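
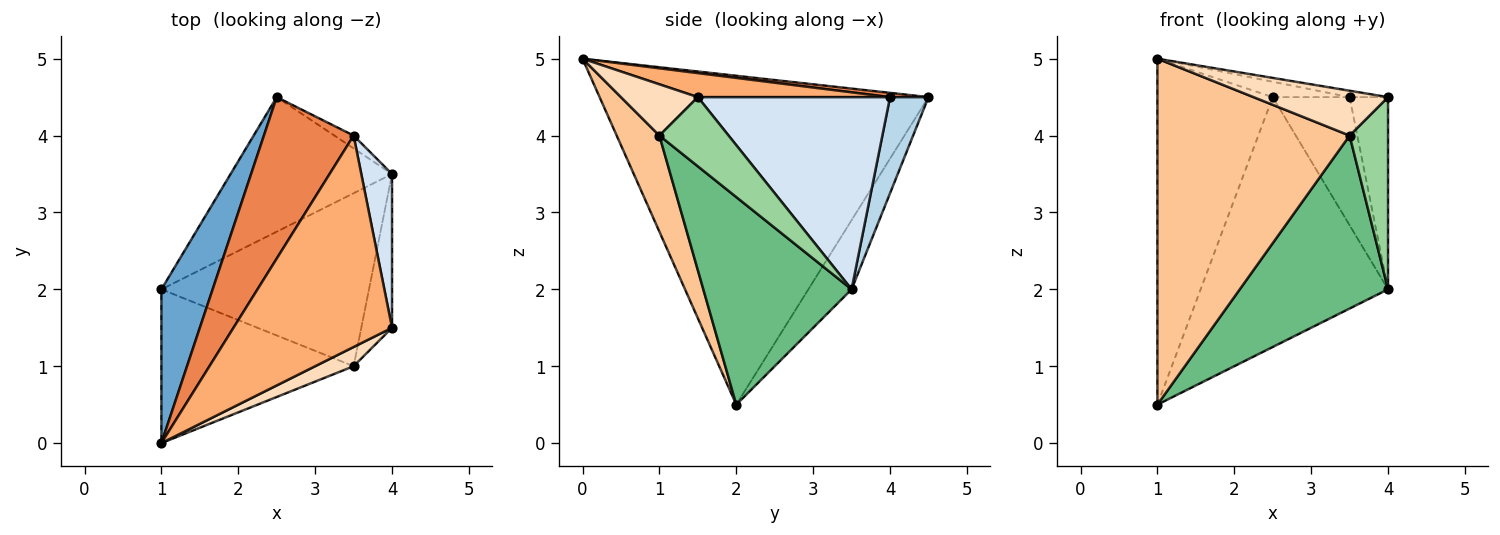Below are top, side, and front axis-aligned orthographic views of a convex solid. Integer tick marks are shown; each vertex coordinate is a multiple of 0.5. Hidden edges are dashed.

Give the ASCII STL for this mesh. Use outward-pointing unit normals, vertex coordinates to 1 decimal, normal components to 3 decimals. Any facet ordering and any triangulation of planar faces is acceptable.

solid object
 facet normal -0.934 0.327 0.145
  outer loop
   vertex 1.0 2.0 0.5
   vertex 1.0 0.0 5.0
   vertex 2.5 4.5 4.5
  endloop
 endfacet
 facet normal -0.199 0.863 -0.465
  outer loop
   vertex 1.0 2.0 0.5
   vertex 2.5 4.5 4.5
   vertex 4.0 3.5 2.0
  endloop
 endfacet
 facet normal 0.445 0.891 -0.089
  outer loop
   vertex 3.5 4.0 4.5
   vertex 4.0 3.5 2.0
   vertex 2.5 4.5 4.5
  endloop
 endfacet
 facet normal 0.969 0.194 0.155
  outer loop
   vertex 3.5 4.0 4.5
   vertex 4.0 1.5 4.5
   vertex 4.0 3.5 2.0
  endloop
 endfacet
 facet normal 0.047 0.095 0.994
  outer loop
   vertex 3.5 4.0 4.5
   vertex 2.5 4.5 4.5
   vertex 1.0 0.0 5.0
  endloop
 endfacet
 facet normal 0.150 0.030 0.988
  outer loop
   vertex 3.5 4.0 4.5
   vertex 1.0 0.0 5.0
   vertex 4.0 1.5 4.5
  endloop
 endfacet
 facet normal 0.199 -0.896 -0.398
  outer loop
   vertex 3.5 1.0 4.0
   vertex 1.0 0.0 5.0
   vertex 1.0 2.0 0.5
  endloop
 endfacet
 facet normal 0.465 -0.814 0.349
  outer loop
   vertex 3.5 1.0 4.0
   vertex 4.0 1.5 4.5
   vertex 1.0 0.0 5.0
  endloop
 endfacet
 facet normal 0.577 -0.577 -0.577
  outer loop
   vertex 3.5 1.0 4.0
   vertex 1.0 2.0 0.5
   vertex 4.0 3.5 2.0
  endloop
 endfacet
 facet normal 0.815 -0.453 -0.362
  outer loop
   vertex 3.5 1.0 4.0
   vertex 4.0 3.5 2.0
   vertex 4.0 1.5 4.5
  endloop
 endfacet
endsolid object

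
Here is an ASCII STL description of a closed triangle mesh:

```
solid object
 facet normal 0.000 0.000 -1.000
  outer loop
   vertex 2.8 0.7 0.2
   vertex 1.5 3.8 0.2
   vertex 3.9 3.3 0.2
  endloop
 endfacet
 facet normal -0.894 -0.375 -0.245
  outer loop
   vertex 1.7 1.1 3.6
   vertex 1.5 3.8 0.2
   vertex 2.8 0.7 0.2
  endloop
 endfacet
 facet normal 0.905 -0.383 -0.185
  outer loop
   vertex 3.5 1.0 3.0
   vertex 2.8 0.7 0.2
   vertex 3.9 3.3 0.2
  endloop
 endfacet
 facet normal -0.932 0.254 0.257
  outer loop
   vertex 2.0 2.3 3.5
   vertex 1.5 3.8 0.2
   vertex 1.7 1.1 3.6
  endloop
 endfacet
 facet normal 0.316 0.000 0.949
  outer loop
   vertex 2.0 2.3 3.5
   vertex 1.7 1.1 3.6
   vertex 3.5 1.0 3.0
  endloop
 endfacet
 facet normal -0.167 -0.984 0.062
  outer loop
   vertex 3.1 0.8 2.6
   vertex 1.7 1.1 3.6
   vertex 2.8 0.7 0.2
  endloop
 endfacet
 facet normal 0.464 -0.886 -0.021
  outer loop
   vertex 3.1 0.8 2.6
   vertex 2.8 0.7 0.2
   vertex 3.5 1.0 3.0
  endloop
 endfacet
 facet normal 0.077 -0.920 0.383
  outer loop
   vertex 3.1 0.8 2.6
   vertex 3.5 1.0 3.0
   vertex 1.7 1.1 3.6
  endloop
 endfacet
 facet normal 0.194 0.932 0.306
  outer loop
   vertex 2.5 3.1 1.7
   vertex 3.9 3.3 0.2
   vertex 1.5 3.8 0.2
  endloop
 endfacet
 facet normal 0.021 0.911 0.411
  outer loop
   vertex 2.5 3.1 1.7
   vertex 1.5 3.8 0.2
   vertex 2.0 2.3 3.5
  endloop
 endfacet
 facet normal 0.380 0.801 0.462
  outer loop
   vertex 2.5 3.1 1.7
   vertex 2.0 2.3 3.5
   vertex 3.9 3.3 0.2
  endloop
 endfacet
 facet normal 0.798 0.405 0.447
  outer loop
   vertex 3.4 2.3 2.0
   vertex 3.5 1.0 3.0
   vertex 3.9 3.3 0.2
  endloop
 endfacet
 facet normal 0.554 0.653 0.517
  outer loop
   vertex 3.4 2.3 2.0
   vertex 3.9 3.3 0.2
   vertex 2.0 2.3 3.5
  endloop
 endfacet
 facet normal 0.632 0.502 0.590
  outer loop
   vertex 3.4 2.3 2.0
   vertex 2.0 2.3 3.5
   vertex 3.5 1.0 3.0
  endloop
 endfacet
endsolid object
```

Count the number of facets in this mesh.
14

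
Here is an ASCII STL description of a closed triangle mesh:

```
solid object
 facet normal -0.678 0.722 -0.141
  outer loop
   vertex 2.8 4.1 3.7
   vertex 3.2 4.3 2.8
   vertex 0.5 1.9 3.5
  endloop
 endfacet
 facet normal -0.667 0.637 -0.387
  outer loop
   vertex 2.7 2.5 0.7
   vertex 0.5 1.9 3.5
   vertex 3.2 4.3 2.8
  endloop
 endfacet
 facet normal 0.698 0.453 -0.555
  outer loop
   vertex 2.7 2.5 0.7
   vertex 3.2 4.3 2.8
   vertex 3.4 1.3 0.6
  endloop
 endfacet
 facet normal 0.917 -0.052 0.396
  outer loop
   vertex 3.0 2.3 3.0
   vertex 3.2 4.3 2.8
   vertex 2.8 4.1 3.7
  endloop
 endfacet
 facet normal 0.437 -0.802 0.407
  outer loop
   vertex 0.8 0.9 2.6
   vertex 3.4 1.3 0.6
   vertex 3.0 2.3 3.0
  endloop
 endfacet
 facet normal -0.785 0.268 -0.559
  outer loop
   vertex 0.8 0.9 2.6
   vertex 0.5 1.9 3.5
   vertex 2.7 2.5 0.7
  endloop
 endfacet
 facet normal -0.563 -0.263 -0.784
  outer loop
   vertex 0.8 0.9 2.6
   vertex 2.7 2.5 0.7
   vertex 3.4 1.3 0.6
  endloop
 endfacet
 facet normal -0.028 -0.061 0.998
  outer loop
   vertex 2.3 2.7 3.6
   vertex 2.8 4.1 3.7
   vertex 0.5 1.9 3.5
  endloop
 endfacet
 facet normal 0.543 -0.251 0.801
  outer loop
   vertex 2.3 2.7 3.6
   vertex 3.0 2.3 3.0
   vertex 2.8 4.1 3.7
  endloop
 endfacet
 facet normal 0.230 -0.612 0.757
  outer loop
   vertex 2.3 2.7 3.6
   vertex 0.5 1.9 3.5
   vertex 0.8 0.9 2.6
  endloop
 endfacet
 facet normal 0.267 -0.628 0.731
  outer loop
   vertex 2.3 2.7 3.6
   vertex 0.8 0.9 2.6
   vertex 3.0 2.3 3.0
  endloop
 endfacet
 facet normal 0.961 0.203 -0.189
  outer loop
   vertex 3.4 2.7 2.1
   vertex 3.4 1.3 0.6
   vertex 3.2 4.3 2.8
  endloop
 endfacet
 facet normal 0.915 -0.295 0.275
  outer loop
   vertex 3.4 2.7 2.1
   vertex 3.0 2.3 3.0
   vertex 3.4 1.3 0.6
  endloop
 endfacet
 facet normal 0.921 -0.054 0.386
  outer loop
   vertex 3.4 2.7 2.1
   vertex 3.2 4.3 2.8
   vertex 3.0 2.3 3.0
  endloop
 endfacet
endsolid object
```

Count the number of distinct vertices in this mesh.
9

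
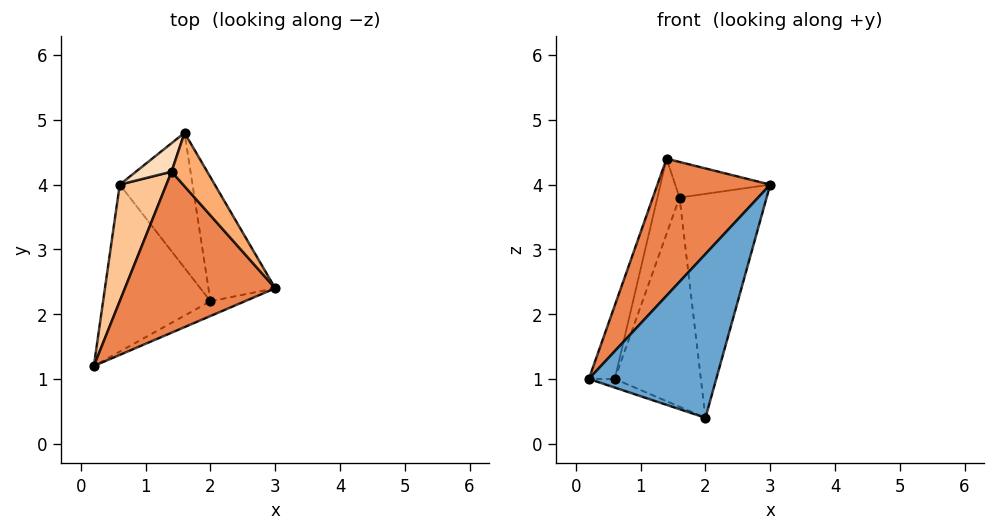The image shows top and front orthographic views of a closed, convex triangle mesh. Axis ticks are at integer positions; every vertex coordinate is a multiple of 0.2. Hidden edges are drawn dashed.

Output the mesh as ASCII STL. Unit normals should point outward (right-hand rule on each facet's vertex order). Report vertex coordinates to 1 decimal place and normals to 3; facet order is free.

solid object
 facet normal 0.464 -0.882 -0.080
  outer loop
   vertex 2.0 2.2 0.4
   vertex 3.0 2.4 4.0
   vertex 0.2 1.2 1.0
  endloop
 endfacet
 facet normal 0.843 0.470 -0.260
  outer loop
   vertex 2.0 2.2 0.4
   vertex 1.6 4.8 3.8
   vertex 3.0 2.4 4.0
  endloop
 endfacet
 facet normal -0.340 0.049 -0.939
  outer loop
   vertex 0.6 4.0 1.0
   vertex 2.0 2.2 0.4
   vertex 0.2 1.2 1.0
  endloop
 endfacet
 facet normal 0.646 0.641 -0.414
  outer loop
   vertex 0.6 4.0 1.0
   vertex 1.6 4.8 3.8
   vertex 2.0 2.2 0.4
  endloop
 endfacet
 facet normal -0.474 -0.570 0.671
  outer loop
   vertex 1.4 4.2 4.4
   vertex 0.2 1.2 1.0
   vertex 3.0 2.4 4.0
  endloop
 endfacet
 facet normal 0.640 0.426 0.640
  outer loop
   vertex 1.4 4.2 4.4
   vertex 3.0 2.4 4.0
   vertex 1.6 4.8 3.8
  endloop
 endfacet
 facet normal -0.966 0.138 0.219
  outer loop
   vertex 1.4 4.2 4.4
   vertex 0.6 4.0 1.0
   vertex 0.2 1.2 1.0
  endloop
 endfacet
 facet normal -0.867 0.466 0.177
  outer loop
   vertex 1.4 4.2 4.4
   vertex 1.6 4.8 3.8
   vertex 0.6 4.0 1.0
  endloop
 endfacet
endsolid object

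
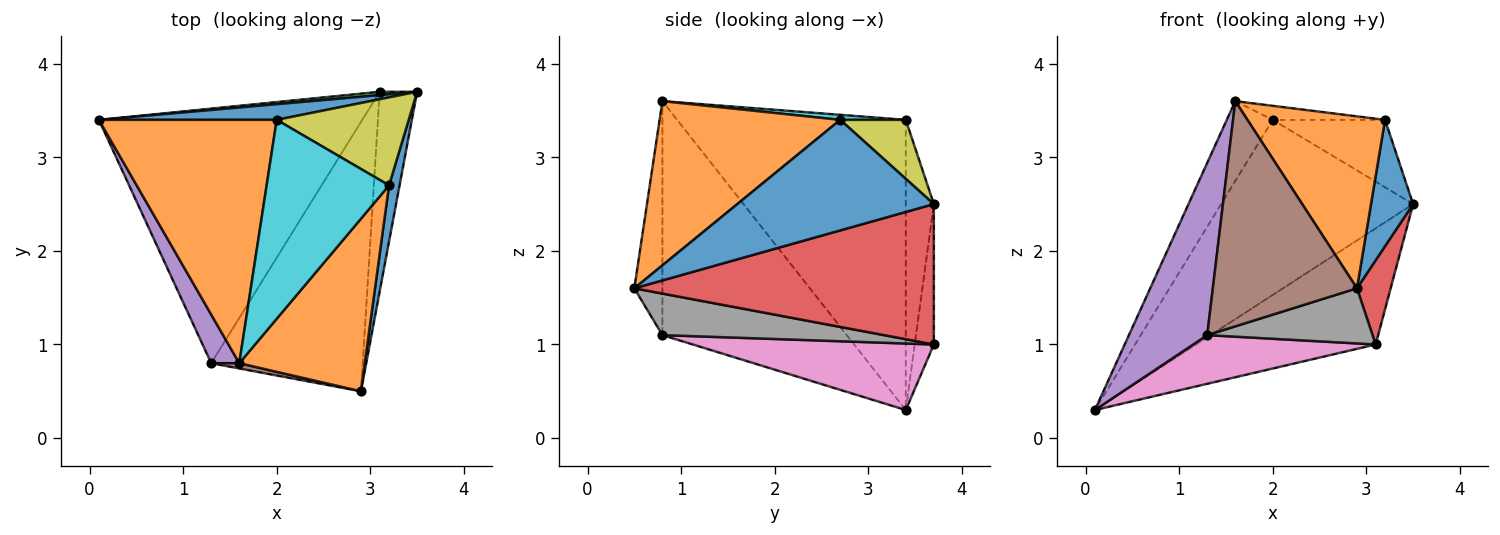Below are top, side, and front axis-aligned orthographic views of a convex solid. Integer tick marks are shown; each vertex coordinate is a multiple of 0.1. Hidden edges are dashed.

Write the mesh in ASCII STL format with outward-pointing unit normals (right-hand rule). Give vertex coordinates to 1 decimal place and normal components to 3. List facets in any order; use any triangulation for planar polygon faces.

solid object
 facet normal -0.144 0.986 0.088
  outer loop
   vertex 2.0 3.4 3.4
   vertex 3.5 3.7 2.5
   vertex 0.1 3.4 0.3
  endloop
 endfacet
 facet normal -0.840 0.169 0.515
  outer loop
   vertex 2.0 3.4 3.4
   vertex 0.1 3.4 0.3
   vertex 1.6 0.8 3.6
  endloop
 endfacet
 facet normal -0.106 0.994 0.028
  outer loop
   vertex 3.1 3.7 1.0
   vertex 0.1 3.4 0.3
   vertex 3.5 3.7 2.5
  endloop
 endfacet
 facet normal 0.961 -0.108 -0.256
  outer loop
   vertex 3.1 3.7 1.0
   vertex 3.5 3.7 2.5
   vertex 2.9 0.5 1.6
  endloop
 endfacet
 facet normal -0.915 -0.388 0.110
  outer loop
   vertex 1.3 0.8 1.1
   vertex 1.6 0.8 3.6
   vertex 0.1 3.4 0.3
  endloop
 endfacet
 facet normal -0.191 -0.981 0.023
  outer loop
   vertex 1.3 0.8 1.1
   vertex 2.9 0.5 1.6
   vertex 1.6 0.8 3.6
  endloop
 endfacet
 facet normal 0.241 -0.182 -0.953
  outer loop
   vertex 1.3 0.8 1.1
   vertex 0.1 3.4 0.3
   vertex 3.1 3.7 1.0
  endloop
 endfacet
 facet normal 0.259 -0.194 -0.946
  outer loop
   vertex 1.3 0.8 1.1
   vertex 3.1 3.7 1.0
   vertex 2.9 0.5 1.6
  endloop
 endfacet
 facet normal 0.334 0.573 0.748
  outer loop
   vertex 3.2 2.7 3.4
   vertex 3.5 3.7 2.5
   vertex 2.0 3.4 3.4
  endloop
 endfacet
 facet normal 0.041 0.070 0.997
  outer loop
   vertex 3.2 2.7 3.4
   vertex 2.0 3.4 3.4
   vertex 1.6 0.8 3.6
  endloop
 endfacet
 facet normal 0.974 -0.209 0.093
  outer loop
   vertex 3.2 2.7 3.4
   vertex 2.9 0.5 1.6
   vertex 3.5 3.7 2.5
  endloop
 endfacet
 facet normal 0.680 -0.518 0.520
  outer loop
   vertex 3.2 2.7 3.4
   vertex 1.6 0.8 3.6
   vertex 2.9 0.5 1.6
  endloop
 endfacet
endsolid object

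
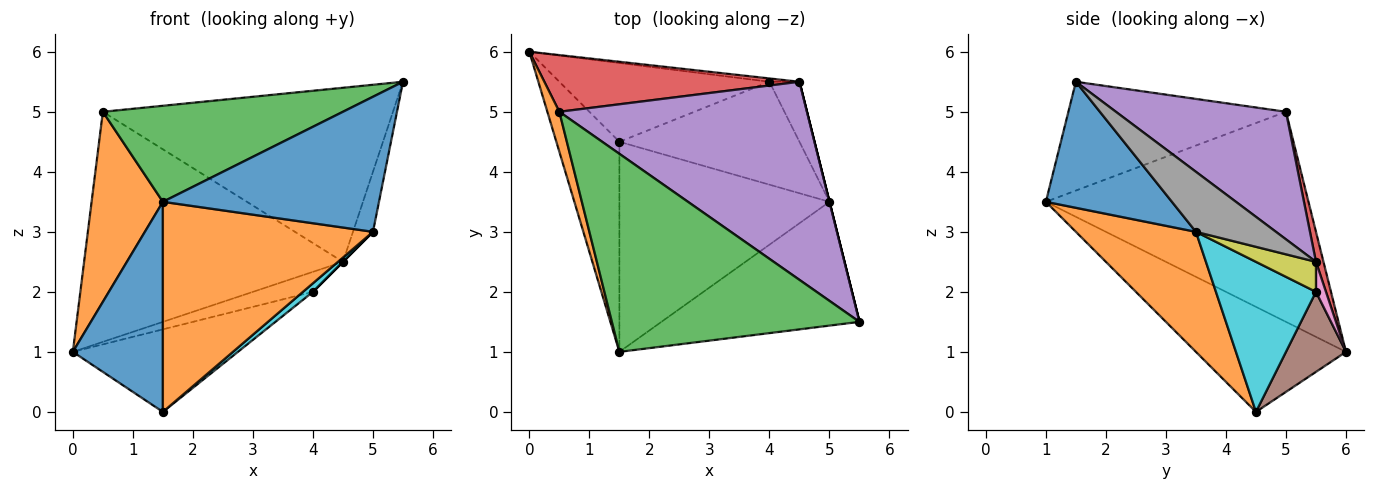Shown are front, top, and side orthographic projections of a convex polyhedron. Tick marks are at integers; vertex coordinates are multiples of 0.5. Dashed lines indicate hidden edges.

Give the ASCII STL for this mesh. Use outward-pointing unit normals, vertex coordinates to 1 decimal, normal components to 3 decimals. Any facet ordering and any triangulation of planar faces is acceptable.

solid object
 facet normal -0.762 -0.457 -0.457
  outer loop
   vertex 1.5 4.5 0.0
   vertex 1.5 1.0 3.5
   vertex 0.0 6.0 1.0
  endloop
 endfacet
 facet normal -0.964 -0.262 0.055
  outer loop
   vertex 0.5 5.0 5.0
   vertex 0.0 6.0 1.0
   vertex 1.5 1.0 3.5
  endloop
 endfacet
 facet normal -0.368 -0.406 0.837
  outer loop
   vertex 0.5 5.0 5.0
   vertex 1.5 1.0 3.5
   vertex 5.5 1.5 5.5
  endloop
 endfacet
 facet normal 0.028 0.971 0.239
  outer loop
   vertex 4.5 5.5 2.5
   vertex 0.0 6.0 1.0
   vertex 0.5 5.0 5.0
  endloop
 endfacet
 facet normal 0.361 0.616 0.701
  outer loop
   vertex 4.5 5.5 2.5
   vertex 0.5 5.0 5.0
   vertex 5.5 1.5 5.5
  endloop
 endfacet
 facet normal 0.254 0.700 -0.668
  outer loop
   vertex 4.0 5.5 2.0
   vertex 1.5 4.5 0.0
   vertex 0.0 6.0 1.0
  endloop
 endfacet
 facet normal 0.162 0.973 -0.162
  outer loop
   vertex 4.0 5.5 2.0
   vertex 0.0 6.0 1.0
   vertex 4.5 5.5 2.5
  endloop
 endfacet
 facet normal 0.970 0.243 0.000
  outer loop
   vertex 5.0 3.5 3.0
   vertex 4.5 5.5 2.5
   vertex 5.5 1.5 5.5
  endloop
 endfacet
 facet normal 0.707 0.000 -0.707
  outer loop
   vertex 5.0 3.5 3.0
   vertex 4.0 5.5 2.0
   vertex 4.5 5.5 2.5
  endloop
 endfacet
 facet normal 0.639 -0.064 -0.767
  outer loop
   vertex 5.0 3.5 3.0
   vertex 1.5 4.5 0.0
   vertex 4.0 5.5 2.0
  endloop
 endfacet
 facet normal 0.395 -0.677 -0.621
  outer loop
   vertex 5.0 3.5 3.0
   vertex 5.5 1.5 5.5
   vertex 1.5 1.0 3.5
  endloop
 endfacet
 facet normal 0.375 -0.656 -0.656
  outer loop
   vertex 5.0 3.5 3.0
   vertex 1.5 1.0 3.5
   vertex 1.5 4.5 0.0
  endloop
 endfacet
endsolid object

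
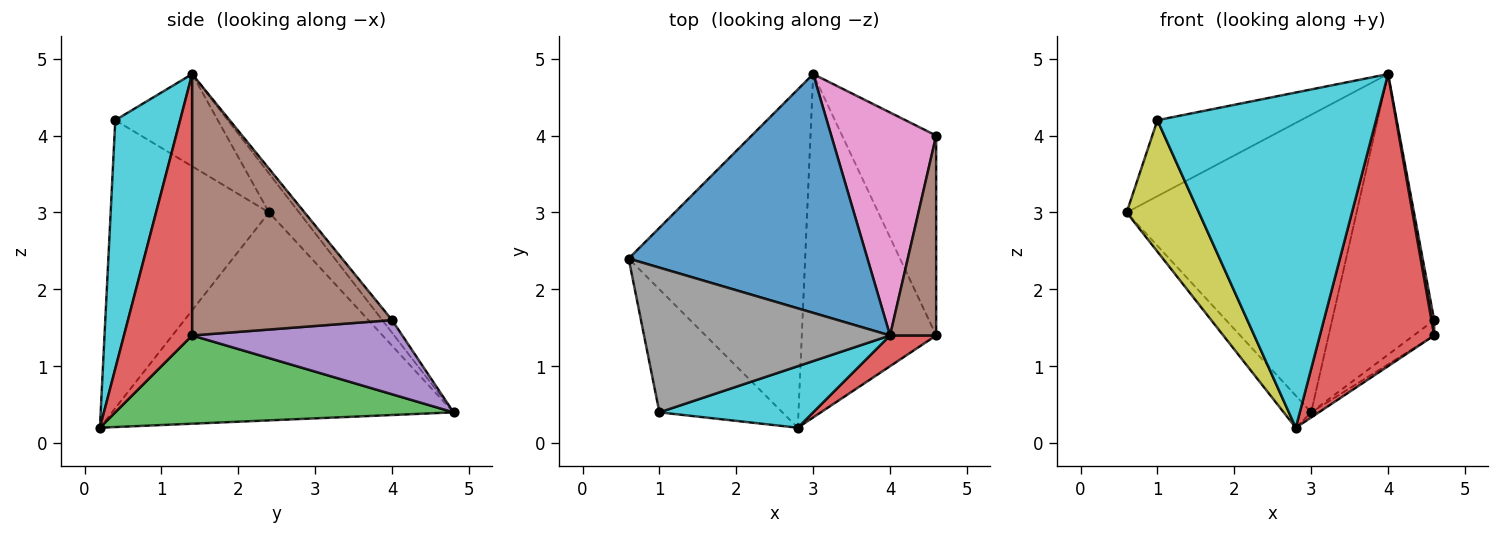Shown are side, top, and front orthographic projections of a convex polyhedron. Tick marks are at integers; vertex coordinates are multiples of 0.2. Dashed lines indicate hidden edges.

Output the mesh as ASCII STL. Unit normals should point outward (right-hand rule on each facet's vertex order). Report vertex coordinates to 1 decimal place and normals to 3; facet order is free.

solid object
 facet normal -0.101 0.776 0.623
  outer loop
   vertex 4.0 1.4 4.8
   vertex 3.0 4.8 0.4
   vertex 0.6 2.4 3.0
  endloop
 endfacet
 facet normal -0.761 0.061 -0.646
  outer loop
   vertex 2.8 0.2 0.2
   vertex 0.6 2.4 3.0
   vertex 3.0 4.8 0.4
  endloop
 endfacet
 facet normal 0.549 0.012 -0.836
  outer loop
   vertex 2.8 0.2 0.2
   vertex 3.0 4.8 0.4
   vertex 4.6 1.4 1.4
  endloop
 endfacet
 facet normal 0.510 -0.855 0.090
  outer loop
   vertex 2.8 0.2 0.2
   vertex 4.6 1.4 1.4
   vertex 4.0 1.4 4.8
  endloop
 endfacet
 facet normal 0.618 0.060 -0.784
  outer loop
   vertex 4.6 4.0 1.6
   vertex 4.6 1.4 1.4
   vertex 3.0 4.8 0.4
  endloop
 endfacet
 facet normal 0.985 -0.013 0.174
  outer loop
   vertex 4.6 4.0 1.6
   vertex 4.0 1.4 4.8
   vertex 4.6 1.4 1.4
  endloop
 endfacet
 facet normal -0.075 0.781 0.620
  outer loop
   vertex 4.6 4.0 1.6
   vertex 3.0 4.8 0.4
   vertex 4.0 1.4 4.8
  endloop
 endfacet
 facet normal -0.315 0.441 0.840
  outer loop
   vertex 1.0 0.4 4.2
   vertex 4.0 1.4 4.8
   vertex 0.6 2.4 3.0
  endloop
 endfacet
 facet normal -0.848 -0.387 -0.362
  outer loop
   vertex 1.0 0.4 4.2
   vertex 0.6 2.4 3.0
   vertex 2.8 0.2 0.2
  endloop
 endfacet
 facet normal 0.280 -0.944 0.173
  outer loop
   vertex 1.0 0.4 4.2
   vertex 2.8 0.2 0.2
   vertex 4.0 1.4 4.8
  endloop
 endfacet
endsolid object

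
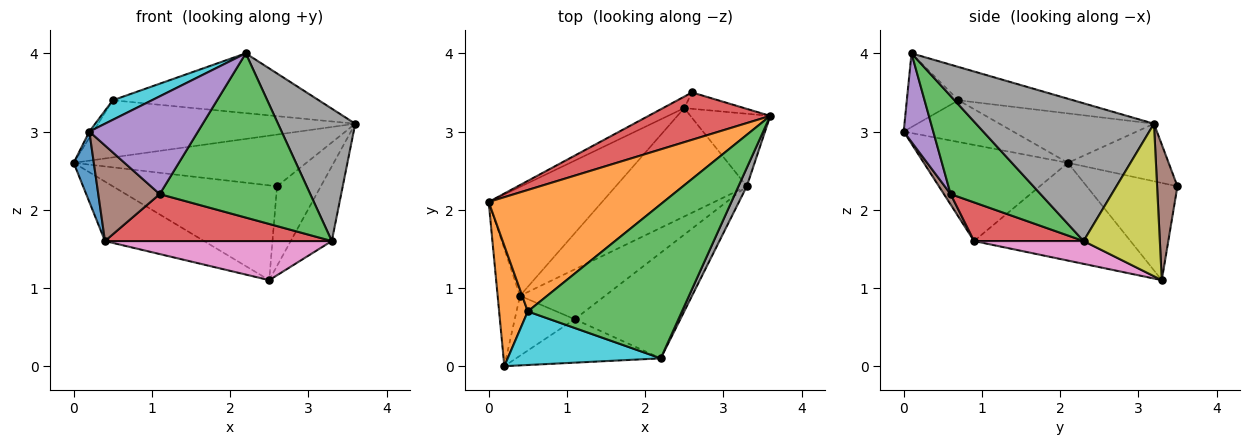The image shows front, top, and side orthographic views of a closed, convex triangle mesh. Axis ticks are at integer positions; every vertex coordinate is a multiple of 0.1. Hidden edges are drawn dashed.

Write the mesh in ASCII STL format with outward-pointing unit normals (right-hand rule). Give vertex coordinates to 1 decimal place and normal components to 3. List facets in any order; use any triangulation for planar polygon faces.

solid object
 facet normal -0.603 0.382 -0.700
  outer loop
   vertex 0.4 0.9 1.6
   vertex 0.0 2.1 2.6
   vertex 2.5 3.3 1.1
  endloop
 endfacet
 facet normal -0.248 0.412 0.877
  outer loop
   vertex 0.5 0.7 3.4
   vertex 3.6 3.2 3.1
   vertex 0.0 2.1 2.6
  endloop
 endfacet
 facet normal -0.197 0.355 0.914
  outer loop
   vertex 0.5 0.7 3.4
   vertex 2.2 0.1 4.0
   vertex 3.6 3.2 3.1
  endloop
 endfacet
 facet normal -0.304 0.703 0.643
  outer loop
   vertex 2.6 3.5 2.3
   vertex 0.0 2.1 2.6
   vertex 3.6 3.2 3.1
  endloop
 endfacet
 facet normal -0.481 0.870 -0.105
  outer loop
   vertex 2.6 3.5 2.3
   vertex 2.5 3.3 1.1
   vertex 0.0 2.1 2.6
  endloop
 endfacet
 facet normal 0.414 0.892 -0.183
  outer loop
   vertex 2.6 3.5 2.3
   vertex 3.6 3.2 3.1
   vertex 2.5 3.3 1.1
  endloop
 endfacet
 facet normal 0.162 -0.335 -0.928
  outer loop
   vertex 3.3 2.3 1.6
   vertex 0.4 0.9 1.6
   vertex 2.5 3.3 1.1
  endloop
 endfacet
 facet normal 0.916 -0.398 0.055
  outer loop
   vertex 3.3 2.3 1.6
   vertex 3.6 3.2 3.1
   vertex 2.2 0.1 4.0
  endloop
 endfacet
 facet normal 0.800 0.431 -0.418
  outer loop
   vertex 3.3 2.3 1.6
   vertex 2.5 3.3 1.1
   vertex 3.6 3.2 3.1
  endloop
 endfacet
 facet normal -0.412 -0.312 0.856
  outer loop
   vertex 0.2 0.0 3.0
   vertex 2.2 0.1 4.0
   vertex 0.5 0.7 3.4
  endloop
 endfacet
 facet normal -0.965 -0.135 -0.224
  outer loop
   vertex 0.2 0.0 3.0
   vertex 0.0 2.1 2.6
   vertex 0.4 0.9 1.6
  endloop
 endfacet
 facet normal -0.824 0.029 0.566
  outer loop
   vertex 0.2 0.0 3.0
   vertex 0.5 0.7 3.4
   vertex 0.0 2.1 2.6
  endloop
 endfacet
 facet normal 0.449 -0.752 -0.483
  outer loop
   vertex 1.1 0.6 2.2
   vertex 3.3 2.3 1.6
   vertex 2.2 0.1 4.0
  endloop
 endfacet
 facet normal 0.314 -0.650 -0.692
  outer loop
   vertex 1.1 0.6 2.2
   vertex 0.4 0.9 1.6
   vertex 3.3 2.3 1.6
  endloop
 endfacet
 facet normal 0.241 -0.887 -0.394
  outer loop
   vertex 1.1 0.6 2.2
   vertex 2.2 0.1 4.0
   vertex 0.2 0.0 3.0
  endloop
 endfacet
 facet normal 0.092 -0.844 -0.529
  outer loop
   vertex 1.1 0.6 2.2
   vertex 0.2 0.0 3.0
   vertex 0.4 0.9 1.6
  endloop
 endfacet
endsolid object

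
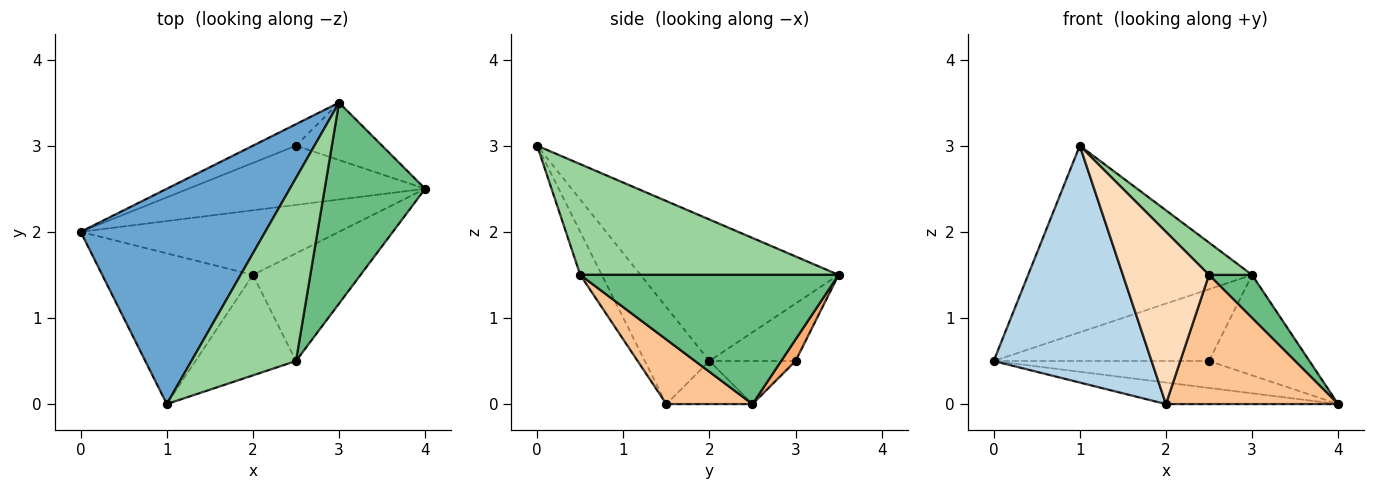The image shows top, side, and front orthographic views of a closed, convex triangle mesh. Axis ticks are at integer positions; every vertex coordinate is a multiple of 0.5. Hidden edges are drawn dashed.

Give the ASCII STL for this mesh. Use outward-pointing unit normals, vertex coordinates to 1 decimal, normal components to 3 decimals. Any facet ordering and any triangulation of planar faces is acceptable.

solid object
 facet normal -0.501 0.567 0.654
  outer loop
   vertex 3.0 3.5 1.5
   vertex 0.0 2.0 0.5
   vertex 1.0 0.0 3.0
  endloop
 endfacet
 facet normal -0.156 0.312 -0.937
  outer loop
   vertex 2.0 1.5 0.0
   vertex 0.0 2.0 0.5
   vertex 4.0 2.5 0.0
  endloop
 endfacet
 facet normal -0.326 -0.797 -0.507
  outer loop
   vertex 2.0 1.5 0.0
   vertex 1.0 0.0 3.0
   vertex 0.0 2.0 0.5
  endloop
 endfacet
 facet normal -0.163 0.408 -0.898
  outer loop
   vertex 2.5 3.0 0.5
   vertex 4.0 2.5 0.0
   vertex 0.0 2.0 0.5
  endloop
 endfacet
 facet normal -0.358 0.894 -0.268
  outer loop
   vertex 2.5 3.0 0.5
   vertex 0.0 2.0 0.5
   vertex 3.0 3.5 1.5
  endloop
 endfacet
 facet normal 0.123 0.862 -0.492
  outer loop
   vertex 2.5 3.0 0.5
   vertex 3.0 3.5 1.5
   vertex 4.0 2.5 0.0
  endloop
 endfacet
 facet normal 0.359 -0.717 -0.598
  outer loop
   vertex 2.5 0.5 1.5
   vertex 2.0 1.5 0.0
   vertex 4.0 2.5 0.0
  endloop
 endfacet
 facet normal -0.211 -0.844 -0.493
  outer loop
   vertex 2.5 0.5 1.5
   vertex 1.0 0.0 3.0
   vertex 2.0 1.5 0.0
  endloop
 endfacet
 facet normal 0.783 -0.130 0.609
  outer loop
   vertex 2.5 0.5 1.5
   vertex 4.0 2.5 0.0
   vertex 3.0 3.5 1.5
  endloop
 endfacet
 facet normal 0.722 -0.120 0.682
  outer loop
   vertex 2.5 0.5 1.5
   vertex 3.0 3.5 1.5
   vertex 1.0 0.0 3.0
  endloop
 endfacet
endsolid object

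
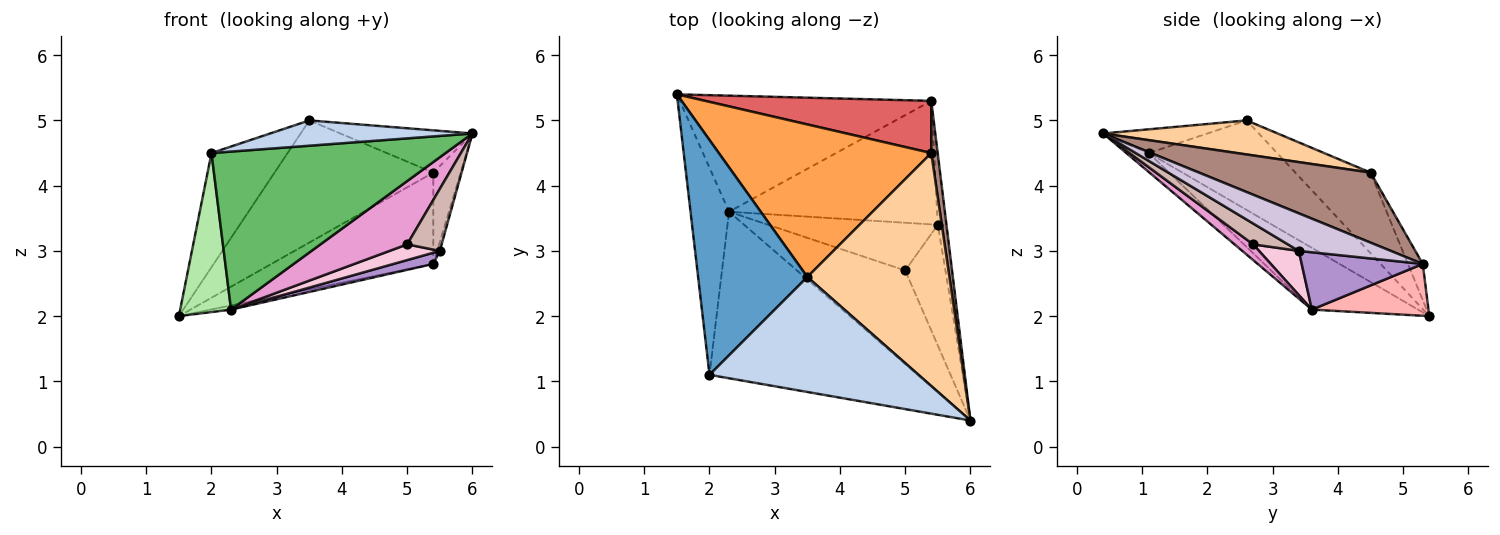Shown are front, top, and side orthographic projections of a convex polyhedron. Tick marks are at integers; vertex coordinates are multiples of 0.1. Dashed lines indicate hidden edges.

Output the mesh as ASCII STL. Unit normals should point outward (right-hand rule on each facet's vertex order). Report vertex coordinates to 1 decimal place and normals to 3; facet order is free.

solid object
 facet normal -0.593 0.352 0.724
  outer loop
   vertex 2.0 1.1 4.5
   vertex 3.5 2.6 5.0
   vertex 1.5 5.4 2.0
  endloop
 endfacet
 facet normal -0.110 -0.213 0.971
  outer loop
   vertex 2.0 1.1 4.5
   vertex 6.0 0.4 4.8
   vertex 3.5 2.6 5.0
  endloop
 endfacet
 facet normal -0.284 0.599 0.749
  outer loop
   vertex 5.4 4.5 4.2
   vertex 1.5 5.4 2.0
   vertex 3.5 2.6 5.0
  endloop
 endfacet
 facet normal 0.229 0.174 0.958
  outer loop
   vertex 5.4 4.5 4.2
   vertex 3.5 2.6 5.0
   vertex 6.0 0.4 4.8
  endloop
 endfacet
 facet normal -0.066 -0.687 -0.724
  outer loop
   vertex 2.3 3.6 2.1
   vertex 6.0 0.4 4.8
   vertex 2.0 1.1 4.5
  endloop
 endfacet
 facet normal -0.786 -0.377 -0.490
  outer loop
   vertex 2.3 3.6 2.1
   vertex 2.0 1.1 4.5
   vertex 1.5 5.4 2.0
  endloop
 endfacet
 facet normal -0.079 0.866 0.495
  outer loop
   vertex 5.4 5.3 2.8
   vertex 1.5 5.4 2.0
   vertex 5.4 4.5 4.2
  endloop
 endfacet
 facet normal 0.202 0.035 -0.979
  outer loop
   vertex 5.4 5.3 2.8
   vertex 2.3 3.6 2.1
   vertex 1.5 5.4 2.0
  endloop
 endfacet
 facet normal 0.265 -0.087 -0.960
  outer loop
   vertex 5.4 5.3 2.8
   vertex 5.5 3.4 3.0
   vertex 2.3 3.6 2.1
  endloop
 endfacet
 facet normal 0.974 0.028 -0.225
  outer loop
   vertex 5.4 5.3 2.8
   vertex 6.0 0.4 4.8
   vertex 5.5 3.4 3.0
  endloop
 endfacet
 facet normal 0.984 0.157 0.090
  outer loop
   vertex 5.4 5.3 2.8
   vertex 5.4 4.5 4.2
   vertex 6.0 0.4 4.8
  endloop
 endfacet
 facet normal 0.419 -0.415 -0.808
  outer loop
   vertex 5.0 2.7 3.1
   vertex 5.5 3.4 3.0
   vertex 6.0 0.4 4.8
  endloop
 endfacet
 facet normal 0.119 -0.556 -0.823
  outer loop
   vertex 5.0 2.7 3.1
   vertex 6.0 0.4 4.8
   vertex 2.3 3.6 2.1
  endloop
 endfacet
 facet normal 0.240 -0.303 -0.922
  outer loop
   vertex 5.0 2.7 3.1
   vertex 2.3 3.6 2.1
   vertex 5.5 3.4 3.0
  endloop
 endfacet
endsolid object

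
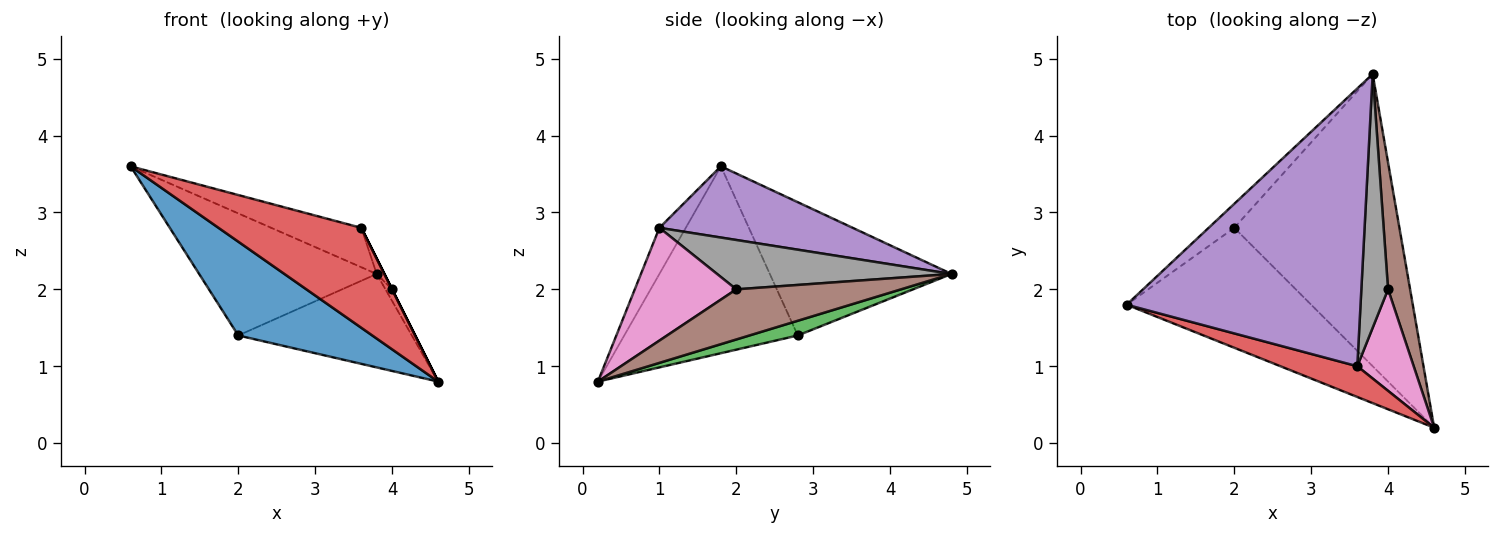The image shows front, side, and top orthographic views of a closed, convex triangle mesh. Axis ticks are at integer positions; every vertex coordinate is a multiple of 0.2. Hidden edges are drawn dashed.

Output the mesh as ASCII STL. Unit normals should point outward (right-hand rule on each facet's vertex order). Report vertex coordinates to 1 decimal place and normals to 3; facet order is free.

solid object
 facet normal -0.624 -0.482 -0.616
  outer loop
   vertex 2.0 2.8 1.4
   vertex 4.6 0.2 0.8
   vertex 0.6 1.8 3.6
  endloop
 endfacet
 facet normal -0.709 0.692 -0.136
  outer loop
   vertex 2.0 2.8 1.4
   vertex 0.6 1.8 3.6
   vertex 3.8 4.8 2.2
  endloop
 endfacet
 facet normal 0.085 0.304 -0.949
  outer loop
   vertex 2.0 2.8 1.4
   vertex 3.8 4.8 2.2
   vertex 4.6 0.2 0.8
  endloop
 endfacet
 facet normal -0.174 -0.941 0.290
  outer loop
   vertex 3.6 1.0 2.8
   vertex 0.6 1.8 3.6
   vertex 4.6 0.2 0.8
  endloop
 endfacet
 facet normal 0.289 0.134 0.948
  outer loop
   vertex 3.6 1.0 2.8
   vertex 3.8 4.8 2.2
   vertex 0.6 1.8 3.6
  endloop
 endfacet
 facet normal 0.915 0.037 0.402
  outer loop
   vertex 4.0 2.0 2.0
   vertex 4.6 0.2 0.8
   vertex 3.8 4.8 2.2
  endloop
 endfacet
 facet normal 0.894 0.000 0.447
  outer loop
   vertex 4.0 2.0 2.0
   vertex 3.6 1.0 2.8
   vertex 4.6 0.2 0.8
  endloop
 endfacet
 facet normal 0.879 0.029 0.476
  outer loop
   vertex 4.0 2.0 2.0
   vertex 3.8 4.8 2.2
   vertex 3.6 1.0 2.8
  endloop
 endfacet
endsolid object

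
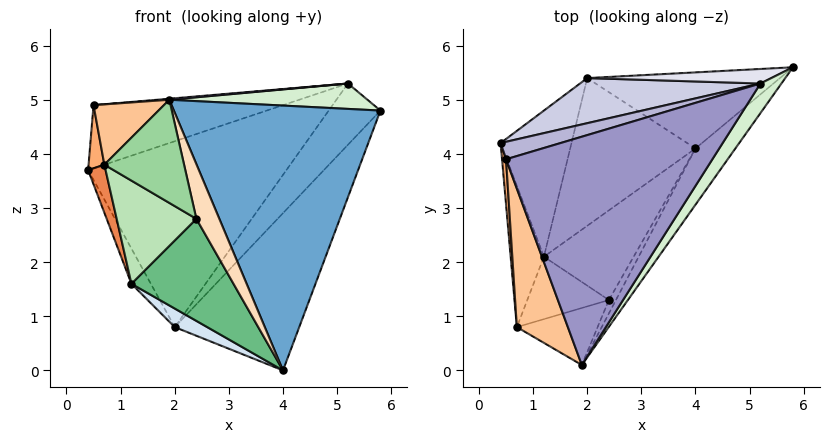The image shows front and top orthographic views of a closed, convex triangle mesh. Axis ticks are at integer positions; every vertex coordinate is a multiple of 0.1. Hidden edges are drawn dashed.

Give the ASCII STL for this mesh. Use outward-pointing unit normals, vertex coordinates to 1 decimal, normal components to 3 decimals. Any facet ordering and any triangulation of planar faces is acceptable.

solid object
 facet normal 0.807 -0.577 -0.122
  outer loop
   vertex 4.0 4.1 0.0
   vertex 5.8 5.6 4.8
   vertex 1.9 0.1 5.0
  endloop
 endfacet
 facet normal 0.380 0.833 -0.403
  outer loop
   vertex 2.0 5.4 0.8
   vertex 5.8 5.6 4.8
   vertex 4.0 4.1 0.0
  endloop
 endfacet
 facet normal -0.889 0.107 -0.446
  outer loop
   vertex 2.0 5.4 0.8
   vertex 1.2 2.1 1.6
   vertex 0.4 4.2 3.7
  endloop
 endfacet
 facet normal -0.431 -0.112 -0.895
  outer loop
   vertex 2.0 5.4 0.8
   vertex 4.0 4.1 0.0
   vertex 1.2 2.1 1.6
  endloop
 endfacet
 facet normal -0.958 -0.093 -0.272
  outer loop
   vertex 0.7 0.8 3.8
   vertex 0.4 4.2 3.7
   vertex 1.2 2.1 1.6
  endloop
 endfacet
 facet normal -0.994 -0.086 0.061
  outer loop
   vertex 0.7 0.8 3.8
   vertex 0.5 3.9 4.9
   vertex 0.4 4.2 3.7
  endloop
 endfacet
 facet normal -0.755 -0.262 0.602
  outer loop
   vertex 0.7 0.8 3.8
   vertex 1.9 0.1 5.0
   vertex 0.5 3.9 4.9
  endloop
 endfacet
 facet normal 0.789 -0.597 -0.146
  outer loop
   vertex 2.4 1.3 2.8
   vertex 4.0 4.1 0.0
   vertex 1.9 0.1 5.0
  endloop
 endfacet
 facet normal 0.157 -0.742 -0.652
  outer loop
   vertex 2.4 1.3 2.8
   vertex 1.2 2.1 1.6
   vertex 4.0 4.1 0.0
  endloop
 endfacet
 facet normal -0.027 -0.875 -0.483
  outer loop
   vertex 2.4 1.3 2.8
   vertex 1.9 0.1 5.0
   vertex 0.7 0.8 3.8
  endloop
 endfacet
 facet normal -0.053 -0.854 -0.517
  outer loop
   vertex 2.4 1.3 2.8
   vertex 0.7 0.8 3.8
   vertex 1.2 2.1 1.6
  endloop
 endfacet
 facet normal 0.692 -0.471 0.548
  outer loop
   vertex 5.2 5.3 5.3
   vertex 1.9 0.1 5.0
   vertex 5.8 5.6 4.8
  endloop
 endfacet
 facet normal -0.083 -0.005 0.997
  outer loop
   vertex 5.2 5.3 5.3
   vertex 0.5 3.9 4.9
   vertex 1.9 0.1 5.0
  endloop
 endfacet
 facet normal -0.296 0.921 0.255
  outer loop
   vertex 5.2 5.3 5.3
   vertex 0.4 4.2 3.7
   vertex 0.5 3.9 4.9
  endloop
 endfacet
 facet normal -0.289 0.930 0.226
  outer loop
   vertex 5.2 5.3 5.3
   vertex 2.0 5.4 0.8
   vertex 0.4 4.2 3.7
  endloop
 endfacet
 facet normal -0.282 0.933 0.221
  outer loop
   vertex 5.2 5.3 5.3
   vertex 5.8 5.6 4.8
   vertex 2.0 5.4 0.8
  endloop
 endfacet
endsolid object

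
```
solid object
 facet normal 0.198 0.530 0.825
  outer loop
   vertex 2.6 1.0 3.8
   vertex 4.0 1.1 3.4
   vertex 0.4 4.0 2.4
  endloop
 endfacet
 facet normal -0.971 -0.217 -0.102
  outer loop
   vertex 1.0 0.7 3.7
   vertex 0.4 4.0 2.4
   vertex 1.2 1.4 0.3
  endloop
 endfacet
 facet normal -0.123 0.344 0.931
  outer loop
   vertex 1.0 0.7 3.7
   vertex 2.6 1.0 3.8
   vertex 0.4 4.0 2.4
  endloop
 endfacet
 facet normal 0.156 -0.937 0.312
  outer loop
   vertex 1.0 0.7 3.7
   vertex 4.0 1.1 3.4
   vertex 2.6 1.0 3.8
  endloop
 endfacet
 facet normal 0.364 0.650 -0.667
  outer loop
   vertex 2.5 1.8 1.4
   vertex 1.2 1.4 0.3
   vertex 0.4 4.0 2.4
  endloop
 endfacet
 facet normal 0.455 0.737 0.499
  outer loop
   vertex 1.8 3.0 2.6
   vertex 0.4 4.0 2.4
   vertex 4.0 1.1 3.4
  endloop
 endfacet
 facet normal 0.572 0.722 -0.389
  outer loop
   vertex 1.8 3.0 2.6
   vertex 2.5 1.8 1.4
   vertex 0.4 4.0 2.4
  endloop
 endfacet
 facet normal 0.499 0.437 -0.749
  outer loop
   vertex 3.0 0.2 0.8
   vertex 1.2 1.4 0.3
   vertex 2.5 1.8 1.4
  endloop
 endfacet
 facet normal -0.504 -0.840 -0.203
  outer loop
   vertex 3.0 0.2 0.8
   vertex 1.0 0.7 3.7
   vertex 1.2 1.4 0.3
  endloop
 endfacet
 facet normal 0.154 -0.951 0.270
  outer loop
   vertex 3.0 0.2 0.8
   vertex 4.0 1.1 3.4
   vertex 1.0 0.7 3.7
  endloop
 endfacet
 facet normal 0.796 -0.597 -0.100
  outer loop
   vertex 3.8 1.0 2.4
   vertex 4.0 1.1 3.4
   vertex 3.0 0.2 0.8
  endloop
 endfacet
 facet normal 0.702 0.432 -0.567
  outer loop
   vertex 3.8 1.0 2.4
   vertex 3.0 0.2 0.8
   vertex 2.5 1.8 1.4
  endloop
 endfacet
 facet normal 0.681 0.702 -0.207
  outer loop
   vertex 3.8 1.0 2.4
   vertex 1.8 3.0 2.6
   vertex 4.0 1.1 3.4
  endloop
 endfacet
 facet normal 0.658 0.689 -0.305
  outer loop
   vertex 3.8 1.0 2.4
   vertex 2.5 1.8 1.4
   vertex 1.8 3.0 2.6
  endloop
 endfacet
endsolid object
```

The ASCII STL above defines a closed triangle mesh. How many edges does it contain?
21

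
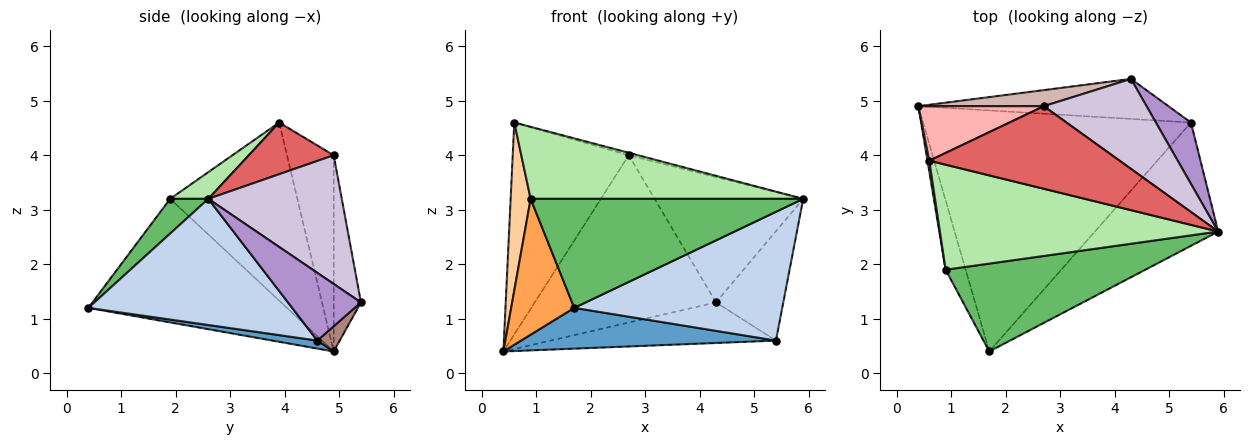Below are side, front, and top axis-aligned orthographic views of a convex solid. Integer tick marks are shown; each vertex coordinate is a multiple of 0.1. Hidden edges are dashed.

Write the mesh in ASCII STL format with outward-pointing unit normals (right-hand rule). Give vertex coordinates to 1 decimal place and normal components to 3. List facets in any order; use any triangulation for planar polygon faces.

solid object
 facet normal 0.029 -0.167 -0.986
  outer loop
   vertex 5.4 4.6 0.6
   vertex 1.7 0.4 1.2
   vertex 0.4 4.9 0.4
  endloop
 endfacet
 facet normal 0.578 -0.590 -0.565
  outer loop
   vertex 5.4 4.6 0.6
   vertex 5.9 2.6 3.2
   vertex 1.7 0.4 1.2
  endloop
 endfacet
 facet normal -0.942 -0.299 -0.152
  outer loop
   vertex 0.9 1.9 3.2
   vertex 0.4 4.9 0.4
   vertex 1.7 0.4 1.2
  endloop
 endfacet
 facet normal -0.988 -0.155 0.010
  outer loop
   vertex 0.9 1.9 3.2
   vertex 0.6 3.9 4.6
   vertex 0.4 4.9 0.4
  endloop
 endfacet
 facet normal 0.108 -0.774 0.624
  outer loop
   vertex 0.9 1.9 3.2
   vertex 1.7 0.4 1.2
   vertex 5.9 2.6 3.2
  endloop
 endfacet
 facet normal 0.079 -0.564 0.822
  outer loop
   vertex 0.9 1.9 3.2
   vertex 5.9 2.6 3.2
   vertex 0.6 3.9 4.6
  endloop
 endfacet
 facet normal 0.262 0.029 0.965
  outer loop
   vertex 2.7 4.9 4.0
   vertex 0.6 3.9 4.6
   vertex 5.9 2.6 3.2
  endloop
 endfacet
 facet normal -0.363 0.902 0.232
  outer loop
   vertex 2.7 4.9 4.0
   vertex 0.4 4.9 0.4
   vertex 0.6 3.9 4.6
  endloop
 endfacet
 facet normal 0.687 0.634 0.355
  outer loop
   vertex 4.3 5.4 1.3
   vertex 5.9 2.6 3.2
   vertex 5.4 4.6 0.6
  endloop
 endfacet
 facet normal 0.589 0.656 0.471
  outer loop
   vertex 4.3 5.4 1.3
   vertex 2.7 4.9 4.0
   vertex 5.9 2.6 3.2
  endloop
 endfacet
 facet normal 0.071 0.710 -0.701
  outer loop
   vertex 4.3 5.4 1.3
   vertex 5.4 4.6 0.6
   vertex 0.4 4.9 0.4
  endloop
 endfacet
 facet normal -0.148 0.984 0.095
  outer loop
   vertex 4.3 5.4 1.3
   vertex 0.4 4.9 0.4
   vertex 2.7 4.9 4.0
  endloop
 endfacet
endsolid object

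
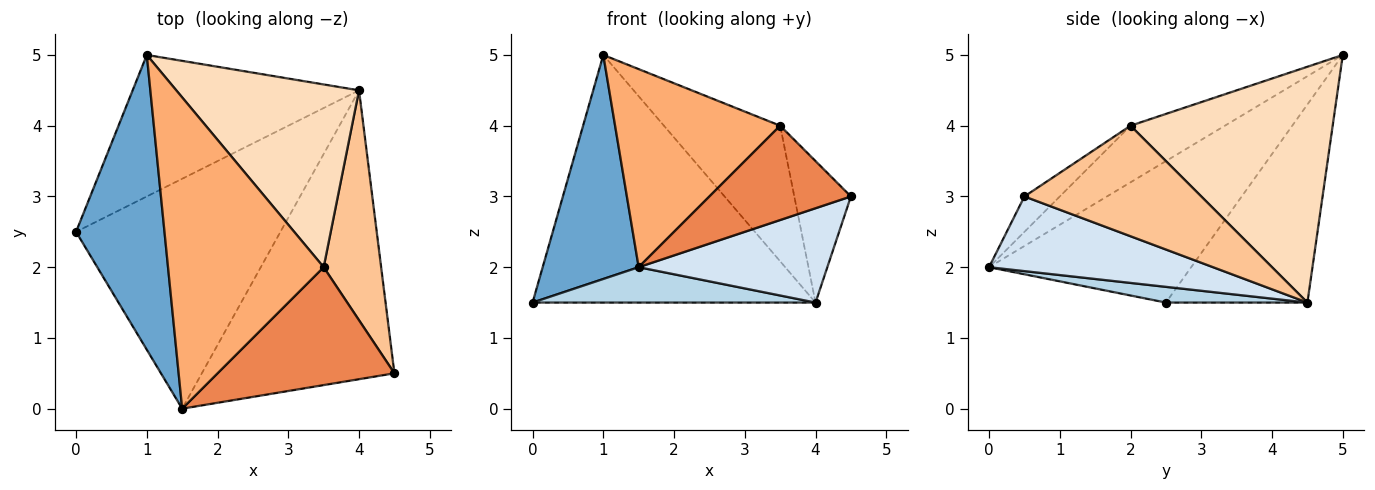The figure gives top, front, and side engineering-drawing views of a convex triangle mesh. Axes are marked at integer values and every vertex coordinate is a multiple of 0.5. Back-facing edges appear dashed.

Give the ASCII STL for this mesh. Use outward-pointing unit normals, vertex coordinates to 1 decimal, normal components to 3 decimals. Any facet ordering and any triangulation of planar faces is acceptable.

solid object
 facet normal -0.787 -0.374 0.492
  outer loop
   vertex 1.5 0.0 2.0
   vertex 1.0 5.0 5.0
   vertex 0.0 2.5 1.5
  endloop
 endfacet
 facet normal -0.398 0.796 -0.455
  outer loop
   vertex 4.0 4.5 1.5
   vertex 0.0 2.5 1.5
   vertex 1.0 5.0 5.0
  endloop
 endfacet
 facet normal 0.076 -0.152 -0.986
  outer loop
   vertex 4.0 4.5 1.5
   vertex 1.5 0.0 2.0
   vertex 0.0 2.5 1.5
  endloop
 endfacet
 facet normal 0.346 -0.291 -0.892
  outer loop
   vertex 4.0 4.5 1.5
   vertex 4.5 0.5 3.0
   vertex 1.5 0.0 2.0
  endloop
 endfacet
 facet normal -0.154 -0.617 0.772
  outer loop
   vertex 3.5 2.0 4.0
   vertex 1.5 0.0 2.0
   vertex 4.5 0.5 3.0
  endloop
 endfacet
 facet normal -0.293 -0.513 0.807
  outer loop
   vertex 3.5 2.0 4.0
   vertex 1.0 5.0 5.0
   vertex 1.5 0.0 2.0
  endloop
 endfacet
 facet normal 0.853 0.273 0.444
  outer loop
   vertex 3.5 2.0 4.0
   vertex 4.5 0.5 3.0
   vertex 4.0 4.5 1.5
  endloop
 endfacet
 facet normal 0.720 0.414 0.558
  outer loop
   vertex 3.5 2.0 4.0
   vertex 4.0 4.5 1.5
   vertex 1.0 5.0 5.0
  endloop
 endfacet
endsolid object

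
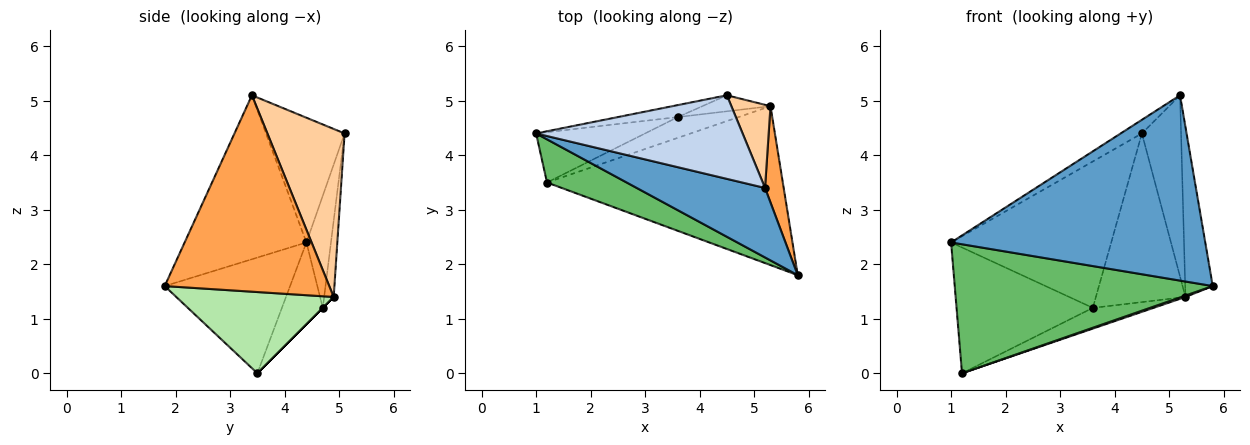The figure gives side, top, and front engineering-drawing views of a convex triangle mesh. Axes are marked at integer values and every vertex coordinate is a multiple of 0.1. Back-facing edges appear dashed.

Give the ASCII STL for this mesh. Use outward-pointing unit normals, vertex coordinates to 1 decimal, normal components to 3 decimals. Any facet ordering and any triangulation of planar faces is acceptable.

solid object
 facet normal -0.409 -0.854 0.320
  outer loop
   vertex 5.2 3.4 5.1
   vertex 1.0 4.4 2.4
   vertex 5.8 1.8 1.6
  endloop
 endfacet
 facet normal -0.512 0.138 0.848
  outer loop
   vertex 5.2 3.4 5.1
   vertex 4.5 5.1 4.4
   vertex 1.0 4.4 2.4
  endloop
 endfacet
 facet normal 0.982 0.164 0.093
  outer loop
   vertex 5.3 4.9 1.4
   vertex 5.2 3.4 5.1
   vertex 5.8 1.8 1.6
  endloop
 endfacet
 facet normal 0.873 0.443 0.203
  outer loop
   vertex 5.3 4.9 1.4
   vertex 4.5 5.1 4.4
   vertex 5.2 3.4 5.1
  endloop
 endfacet
 facet normal -0.419 -0.861 0.288
  outer loop
   vertex 1.2 3.5 0.0
   vertex 5.8 1.8 1.6
   vertex 1.0 4.4 2.4
  endloop
 endfacet
 facet normal 0.326 -0.008 -0.945
  outer loop
   vertex 1.2 3.5 0.0
   vertex 5.3 4.9 1.4
   vertex 5.8 1.8 1.6
  endloop
 endfacet
 facet normal -0.151 0.985 -0.081
  outer loop
   vertex 3.6 4.7 1.2
   vertex 1.0 4.4 2.4
   vertex 4.5 5.1 4.4
  endloop
 endfacet
 facet normal -0.105 0.990 -0.094
  outer loop
   vertex 3.6 4.7 1.2
   vertex 4.5 5.1 4.4
   vertex 5.3 4.9 1.4
  endloop
 endfacet
 facet normal -0.268 0.894 -0.358
  outer loop
   vertex 3.6 4.7 1.2
   vertex 1.2 3.5 0.0
   vertex 1.0 4.4 2.4
  endloop
 endfacet
 facet normal 0.000 0.707 -0.707
  outer loop
   vertex 3.6 4.7 1.2
   vertex 5.3 4.9 1.4
   vertex 1.2 3.5 0.0
  endloop
 endfacet
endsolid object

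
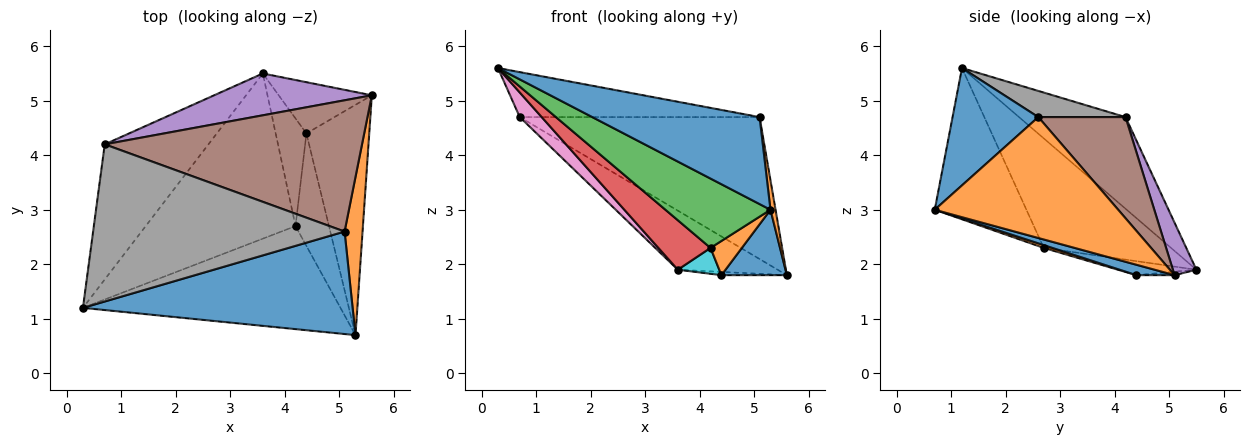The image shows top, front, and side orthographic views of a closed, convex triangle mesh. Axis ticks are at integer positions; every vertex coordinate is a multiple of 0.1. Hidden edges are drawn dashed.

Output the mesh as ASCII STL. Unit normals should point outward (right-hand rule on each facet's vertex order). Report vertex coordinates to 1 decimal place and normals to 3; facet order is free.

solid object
 facet normal 0.315 -0.614 0.724
  outer loop
   vertex 5.1 2.6 4.7
   vertex 0.3 1.2 5.6
   vertex 5.3 0.7 3.0
  endloop
 endfacet
 facet normal 0.989 -0.027 0.147
  outer loop
   vertex 5.1 2.6 4.7
   vertex 5.3 0.7 3.0
   vertex 5.6 5.1 1.8
  endloop
 endfacet
 facet normal -0.438 -0.502 -0.746
  outer loop
   vertex 4.2 2.7 2.3
   vertex 5.3 0.7 3.0
   vertex 0.3 1.2 5.6
  endloop
 endfacet
 facet normal -0.574 -0.235 -0.785
  outer loop
   vertex 4.2 2.7 2.3
   vertex 0.3 1.2 5.6
   vertex 3.6 5.5 1.9
  endloop
 endfacet
 facet normal 0.189 0.801 0.568
  outer loop
   vertex 0.7 4.2 4.7
   vertex 5.6 5.1 1.8
   vertex 3.6 5.5 1.9
  endloop
 endfacet
 facet normal 0.258 0.709 0.656
  outer loop
   vertex 0.7 4.2 4.7
   vertex 5.1 2.6 4.7
   vertex 5.6 5.1 1.8
  endloop
 endfacet
 facet normal -0.656 -0.135 -0.742
  outer loop
   vertex 0.7 4.2 4.7
   vertex 3.6 5.5 1.9
   vertex 0.3 1.2 5.6
  endloop
 endfacet
 facet normal 0.100 0.274 0.957
  outer loop
   vertex 0.7 4.2 4.7
   vertex 0.3 1.2 5.6
   vertex 5.1 2.6 4.7
  endloop
 endfacet
 facet normal -0.037 0.064 -0.997
  outer loop
   vertex 4.4 4.4 1.8
   vertex 3.6 5.5 1.9
   vertex 5.6 5.1 1.8
  endloop
 endfacet
 facet normal -0.405 -0.214 -0.889
  outer loop
   vertex 4.4 4.4 1.8
   vertex 4.2 2.7 2.3
   vertex 3.6 5.5 1.9
  endloop
 endfacet
 facet normal 0.157 -0.270 -0.950
  outer loop
   vertex 4.4 4.4 1.8
   vertex 5.6 5.1 1.8
   vertex 5.3 0.7 3.0
  endloop
 endfacet
 facet normal 0.080 -0.290 -0.954
  outer loop
   vertex 4.4 4.4 1.8
   vertex 5.3 0.7 3.0
   vertex 4.2 2.7 2.3
  endloop
 endfacet
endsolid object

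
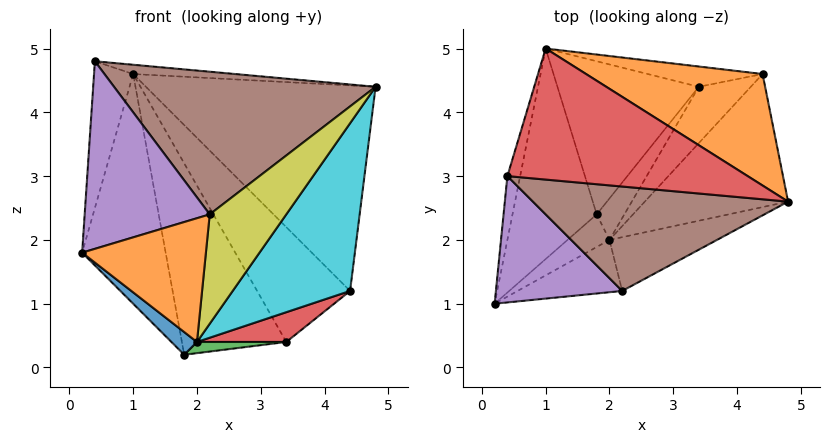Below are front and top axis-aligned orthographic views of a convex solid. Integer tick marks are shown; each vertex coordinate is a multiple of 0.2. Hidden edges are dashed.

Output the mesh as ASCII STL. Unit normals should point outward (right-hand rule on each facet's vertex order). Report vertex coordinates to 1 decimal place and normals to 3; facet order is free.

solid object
 facet normal -0.797 0.445 -0.408
  outer loop
   vertex 1.8 2.4 0.2
   vertex 0.2 1.0 1.8
   vertex 1.0 5.0 4.6
  endloop
 endfacet
 facet normal 0.502 0.760 0.412
  outer loop
   vertex 4.4 4.6 1.2
   vertex 1.0 5.0 4.6
   vertex 4.8 2.6 4.4
  endloop
 endfacet
 facet normal -0.954 0.274 -0.119
  outer loop
   vertex 0.4 3.0 4.8
   vertex 1.0 5.0 4.6
   vertex 0.2 1.0 1.8
  endloop
 endfacet
 facet normal 0.097 0.070 0.993
  outer loop
   vertex 0.4 3.0 4.8
   vertex 4.8 2.6 4.4
   vertex 1.0 5.0 4.6
  endloop
 endfacet
 facet normal -0.084 -0.826 0.557
  outer loop
   vertex 2.2 1.2 2.4
   vertex 0.4 3.0 4.8
   vertex 0.2 1.0 1.8
  endloop
 endfacet
 facet normal -0.020 -0.807 0.590
  outer loop
   vertex 2.2 1.2 2.4
   vertex 4.8 2.6 4.4
   vertex 0.4 3.0 4.8
  endloop
 endfacet
 facet normal -0.668 0.581 -0.465
  outer loop
   vertex 3.4 4.4 0.4
   vertex 1.8 2.4 0.2
   vertex 1.0 5.0 4.6
  endloop
 endfacet
 facet normal -0.058 0.983 -0.173
  outer loop
   vertex 3.4 4.4 0.4
   vertex 1.0 5.0 4.6
   vertex 4.4 4.6 1.2
  endloop
 endfacet
 facet normal 0.635 -0.693 -0.341
  outer loop
   vertex 2.0 2.0 0.4
   vertex 4.8 2.6 4.4
   vertex 2.2 1.2 2.4
  endloop
 endfacet
 facet normal 0.726 -0.539 -0.427
  outer loop
   vertex 2.0 2.0 0.4
   vertex 4.4 4.6 1.2
   vertex 4.8 2.6 4.4
  endloop
 endfacet
 facet normal -0.306 -0.544 -0.782
  outer loop
   vertex 2.0 2.0 0.4
   vertex 0.2 1.0 1.8
   vertex 1.8 2.4 0.2
  endloop
 endfacet
 facet normal 0.204 -0.902 -0.381
  outer loop
   vertex 2.0 2.0 0.4
   vertex 2.2 1.2 2.4
   vertex 0.2 1.0 1.8
  endloop
 endfacet
 facet normal 0.407 -0.237 -0.882
  outer loop
   vertex 2.0 2.0 0.4
   vertex 1.8 2.4 0.2
   vertex 3.4 4.4 0.4
  endloop
 endfacet
 facet normal 0.625 -0.365 -0.690
  outer loop
   vertex 2.0 2.0 0.4
   vertex 3.4 4.4 0.4
   vertex 4.4 4.6 1.2
  endloop
 endfacet
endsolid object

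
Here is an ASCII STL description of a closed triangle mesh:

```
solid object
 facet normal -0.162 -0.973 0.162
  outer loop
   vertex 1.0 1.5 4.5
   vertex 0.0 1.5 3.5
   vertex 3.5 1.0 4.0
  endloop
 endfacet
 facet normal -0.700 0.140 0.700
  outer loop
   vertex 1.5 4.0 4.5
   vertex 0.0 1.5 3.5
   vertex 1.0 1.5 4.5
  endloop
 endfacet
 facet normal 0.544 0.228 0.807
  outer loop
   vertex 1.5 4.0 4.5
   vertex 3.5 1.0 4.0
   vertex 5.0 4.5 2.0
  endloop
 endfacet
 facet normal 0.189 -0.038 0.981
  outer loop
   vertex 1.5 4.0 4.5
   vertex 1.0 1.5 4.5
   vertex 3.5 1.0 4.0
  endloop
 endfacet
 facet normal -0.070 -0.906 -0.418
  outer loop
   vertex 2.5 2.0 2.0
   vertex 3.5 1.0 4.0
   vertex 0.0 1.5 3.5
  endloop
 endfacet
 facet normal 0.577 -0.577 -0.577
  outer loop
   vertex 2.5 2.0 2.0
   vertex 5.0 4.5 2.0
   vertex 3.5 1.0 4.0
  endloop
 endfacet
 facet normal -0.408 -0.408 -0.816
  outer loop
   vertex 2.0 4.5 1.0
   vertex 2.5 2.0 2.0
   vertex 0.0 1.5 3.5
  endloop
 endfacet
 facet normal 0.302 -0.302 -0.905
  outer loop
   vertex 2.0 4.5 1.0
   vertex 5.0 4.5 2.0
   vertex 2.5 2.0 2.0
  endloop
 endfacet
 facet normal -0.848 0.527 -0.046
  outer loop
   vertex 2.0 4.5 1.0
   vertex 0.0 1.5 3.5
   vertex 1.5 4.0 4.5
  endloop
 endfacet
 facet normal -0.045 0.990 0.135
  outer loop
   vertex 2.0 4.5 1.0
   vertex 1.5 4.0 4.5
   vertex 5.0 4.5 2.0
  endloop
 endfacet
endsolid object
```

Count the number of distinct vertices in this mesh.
7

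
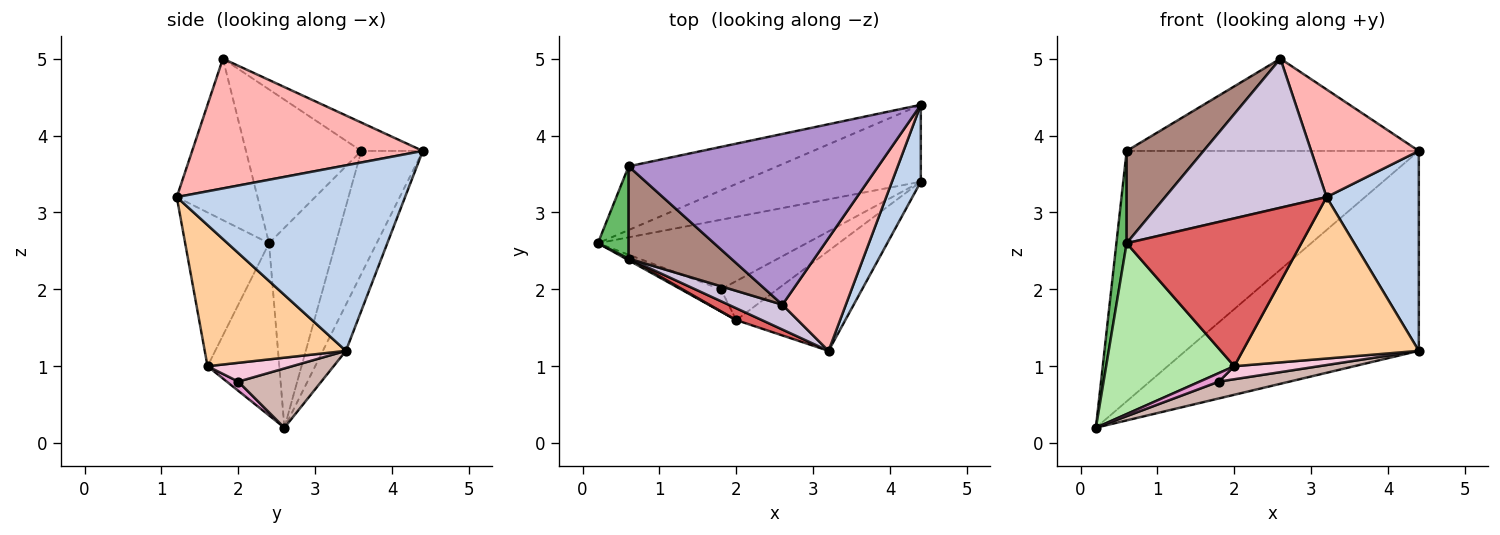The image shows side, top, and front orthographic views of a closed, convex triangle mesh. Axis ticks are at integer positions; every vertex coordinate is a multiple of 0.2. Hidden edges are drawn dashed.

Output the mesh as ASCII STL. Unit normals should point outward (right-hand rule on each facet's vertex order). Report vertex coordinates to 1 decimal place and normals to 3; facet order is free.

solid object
 facet normal -0.092 0.929 -0.357
  outer loop
   vertex 4.4 4.4 3.8
   vertex 4.4 3.4 1.2
   vertex 0.2 2.6 0.2
  endloop
 endfacet
 facet normal 0.918 -0.371 0.143
  outer loop
   vertex 4.4 4.4 3.8
   vertex 3.2 1.2 3.2
   vertex 4.4 3.4 1.2
  endloop
 endfacet
 facet normal -0.200 0.950 -0.242
  outer loop
   vertex 0.6 3.6 3.8
   vertex 4.4 4.4 3.8
   vertex 0.2 2.6 0.2
  endloop
 endfacet
 facet normal 0.563 -0.703 -0.435
  outer loop
   vertex 2.0 1.6 1.0
   vertex 4.4 3.4 1.2
   vertex 3.2 1.2 3.2
  endloop
 endfacet
 facet normal -0.977 -0.150 0.150
  outer loop
   vertex 0.6 2.4 2.6
   vertex 0.6 3.6 3.8
   vertex 0.2 2.6 0.2
  endloop
 endfacet
 facet normal -0.489 -0.872 0.009
  outer loop
   vertex 0.6 2.4 2.6
   vertex 0.2 2.6 0.2
   vertex 2.0 1.6 1.0
  endloop
 endfacet
 facet normal -0.432 -0.899 0.072
  outer loop
   vertex 0.6 2.4 2.6
   vertex 2.0 1.6 1.0
   vertex 3.2 1.2 3.2
  endloop
 endfacet
 facet normal 0.829 -0.387 0.405
  outer loop
   vertex 2.6 1.8 5.0
   vertex 3.2 1.2 3.2
   vertex 4.4 4.4 3.8
  endloop
 endfacet
 facet normal -0.100 0.473 0.875
  outer loop
   vertex 2.6 1.8 5.0
   vertex 4.4 4.4 3.8
   vertex 0.6 3.6 3.8
  endloop
 endfacet
 facet normal -0.442 -0.885 0.147
  outer loop
   vertex 2.6 1.8 5.0
   vertex 0.6 2.4 2.6
   vertex 3.2 1.2 3.2
  endloop
 endfacet
 facet normal -0.728 -0.485 0.485
  outer loop
   vertex 2.6 1.8 5.0
   vertex 0.6 3.6 3.8
   vertex 0.6 2.4 2.6
  endloop
 endfacet
 facet normal 0.266 -0.227 -0.937
  outer loop
   vertex 1.8 2.0 0.8
   vertex 0.2 2.6 0.2
   vertex 4.4 3.4 1.2
  endloop
 endfacet
 facet normal 0.211 -0.351 -0.912
  outer loop
   vertex 1.8 2.0 0.8
   vertex 2.0 1.6 1.0
   vertex 0.2 2.6 0.2
  endloop
 endfacet
 facet normal 0.302 -0.302 -0.905
  outer loop
   vertex 1.8 2.0 0.8
   vertex 4.4 3.4 1.2
   vertex 2.0 1.6 1.0
  endloop
 endfacet
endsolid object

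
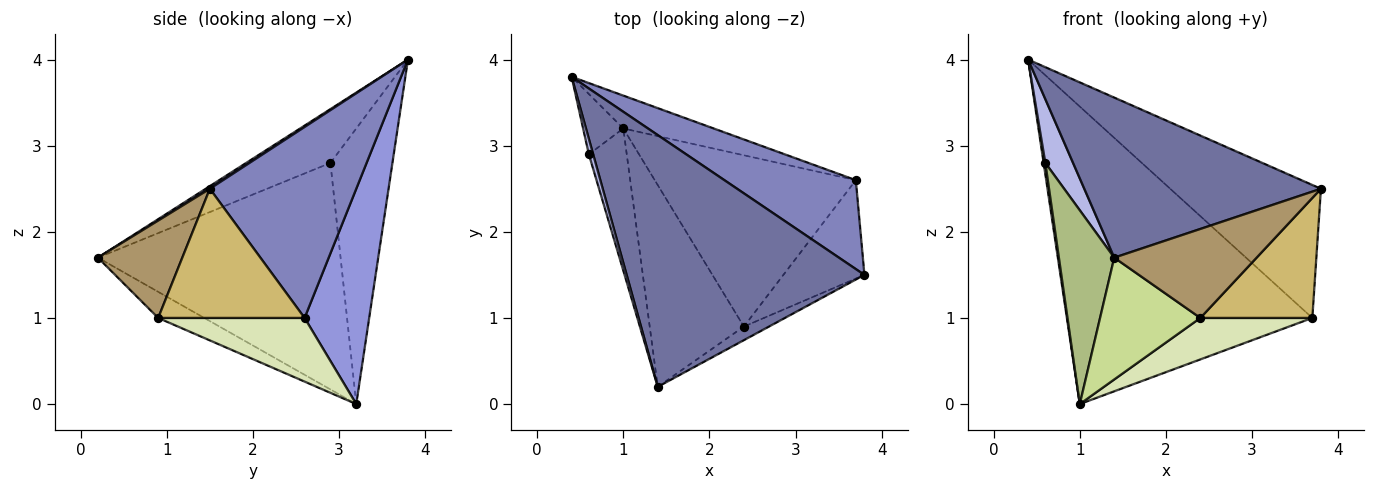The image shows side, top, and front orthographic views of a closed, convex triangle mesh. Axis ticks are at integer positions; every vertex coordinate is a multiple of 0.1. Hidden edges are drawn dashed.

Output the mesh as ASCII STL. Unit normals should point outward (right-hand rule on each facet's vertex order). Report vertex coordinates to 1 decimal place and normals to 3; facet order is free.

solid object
 facet normal 0.009 -0.537 0.844
  outer loop
   vertex 1.4 0.2 1.7
   vertex 3.8 1.5 2.5
   vertex 0.4 3.8 4.0
  endloop
 endfacet
 facet normal 0.628 0.647 0.432
  outer loop
   vertex 3.7 2.6 1.0
   vertex 0.4 3.8 4.0
   vertex 3.8 1.5 2.5
  endloop
 endfacet
 facet normal 0.253 0.962 -0.106
  outer loop
   vertex 3.7 2.6 1.0
   vertex 1.0 3.2 0.0
   vertex 0.4 3.8 4.0
  endloop
 endfacet
 facet normal -0.947 -0.312 0.076
  outer loop
   vertex 0.6 2.9 2.8
   vertex 1.4 0.2 1.7
   vertex 0.4 3.8 4.0
  endloop
 endfacet
 facet normal -0.989 -0.027 -0.144
  outer loop
   vertex 0.6 2.9 2.8
   vertex 0.4 3.8 4.0
   vertex 1.0 3.2 0.0
  endloop
 endfacet
 facet normal -0.962 -0.220 -0.161
  outer loop
   vertex 0.6 2.9 2.8
   vertex 1.0 3.2 0.0
   vertex 1.4 0.2 1.7
  endloop
 endfacet
 facet normal -0.231 -0.503 -0.833
  outer loop
   vertex 2.4 0.9 1.0
   vertex 1.4 0.2 1.7
   vertex 1.0 3.2 0.0
  endloop
 endfacet
 facet normal 0.294 -0.225 -0.929
  outer loop
   vertex 2.4 0.9 1.0
   vertex 1.0 3.2 0.0
   vertex 3.7 2.6 1.0
  endloop
 endfacet
 facet normal 0.506 -0.853 -0.131
  outer loop
   vertex 2.4 0.9 1.0
   vertex 3.8 1.5 2.5
   vertex 1.4 0.2 1.7
  endloop
 endfacet
 facet normal 0.711 -0.544 -0.446
  outer loop
   vertex 2.4 0.9 1.0
   vertex 3.7 2.6 1.0
   vertex 3.8 1.5 2.5
  endloop
 endfacet
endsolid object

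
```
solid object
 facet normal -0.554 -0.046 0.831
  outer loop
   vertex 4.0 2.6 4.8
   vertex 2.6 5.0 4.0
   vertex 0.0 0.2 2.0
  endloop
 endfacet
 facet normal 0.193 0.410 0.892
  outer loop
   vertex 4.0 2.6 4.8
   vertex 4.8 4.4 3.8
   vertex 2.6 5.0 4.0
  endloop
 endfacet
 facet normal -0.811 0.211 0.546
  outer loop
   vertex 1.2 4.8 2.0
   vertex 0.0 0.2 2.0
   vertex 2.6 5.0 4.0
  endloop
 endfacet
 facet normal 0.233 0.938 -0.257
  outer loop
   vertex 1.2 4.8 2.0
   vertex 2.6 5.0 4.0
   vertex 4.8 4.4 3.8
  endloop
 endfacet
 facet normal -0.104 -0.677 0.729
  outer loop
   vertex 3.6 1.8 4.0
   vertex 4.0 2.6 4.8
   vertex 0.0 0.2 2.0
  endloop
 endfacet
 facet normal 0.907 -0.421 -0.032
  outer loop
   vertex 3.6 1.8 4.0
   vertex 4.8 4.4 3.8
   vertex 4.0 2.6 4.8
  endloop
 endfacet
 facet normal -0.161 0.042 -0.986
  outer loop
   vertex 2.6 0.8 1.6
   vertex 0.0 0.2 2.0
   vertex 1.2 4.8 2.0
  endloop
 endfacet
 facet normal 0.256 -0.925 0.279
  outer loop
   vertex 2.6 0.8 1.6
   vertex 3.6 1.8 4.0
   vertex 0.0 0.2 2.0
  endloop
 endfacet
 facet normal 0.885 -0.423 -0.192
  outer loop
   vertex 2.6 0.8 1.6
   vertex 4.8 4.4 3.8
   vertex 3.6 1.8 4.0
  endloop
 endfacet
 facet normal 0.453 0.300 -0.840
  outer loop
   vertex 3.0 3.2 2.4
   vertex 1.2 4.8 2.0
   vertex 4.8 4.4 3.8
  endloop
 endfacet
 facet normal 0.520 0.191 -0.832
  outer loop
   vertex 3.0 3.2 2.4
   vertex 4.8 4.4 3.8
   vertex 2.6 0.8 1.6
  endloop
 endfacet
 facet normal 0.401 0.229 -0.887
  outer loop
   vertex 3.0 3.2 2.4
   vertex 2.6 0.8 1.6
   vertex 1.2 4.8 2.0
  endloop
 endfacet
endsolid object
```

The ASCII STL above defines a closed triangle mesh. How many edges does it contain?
18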